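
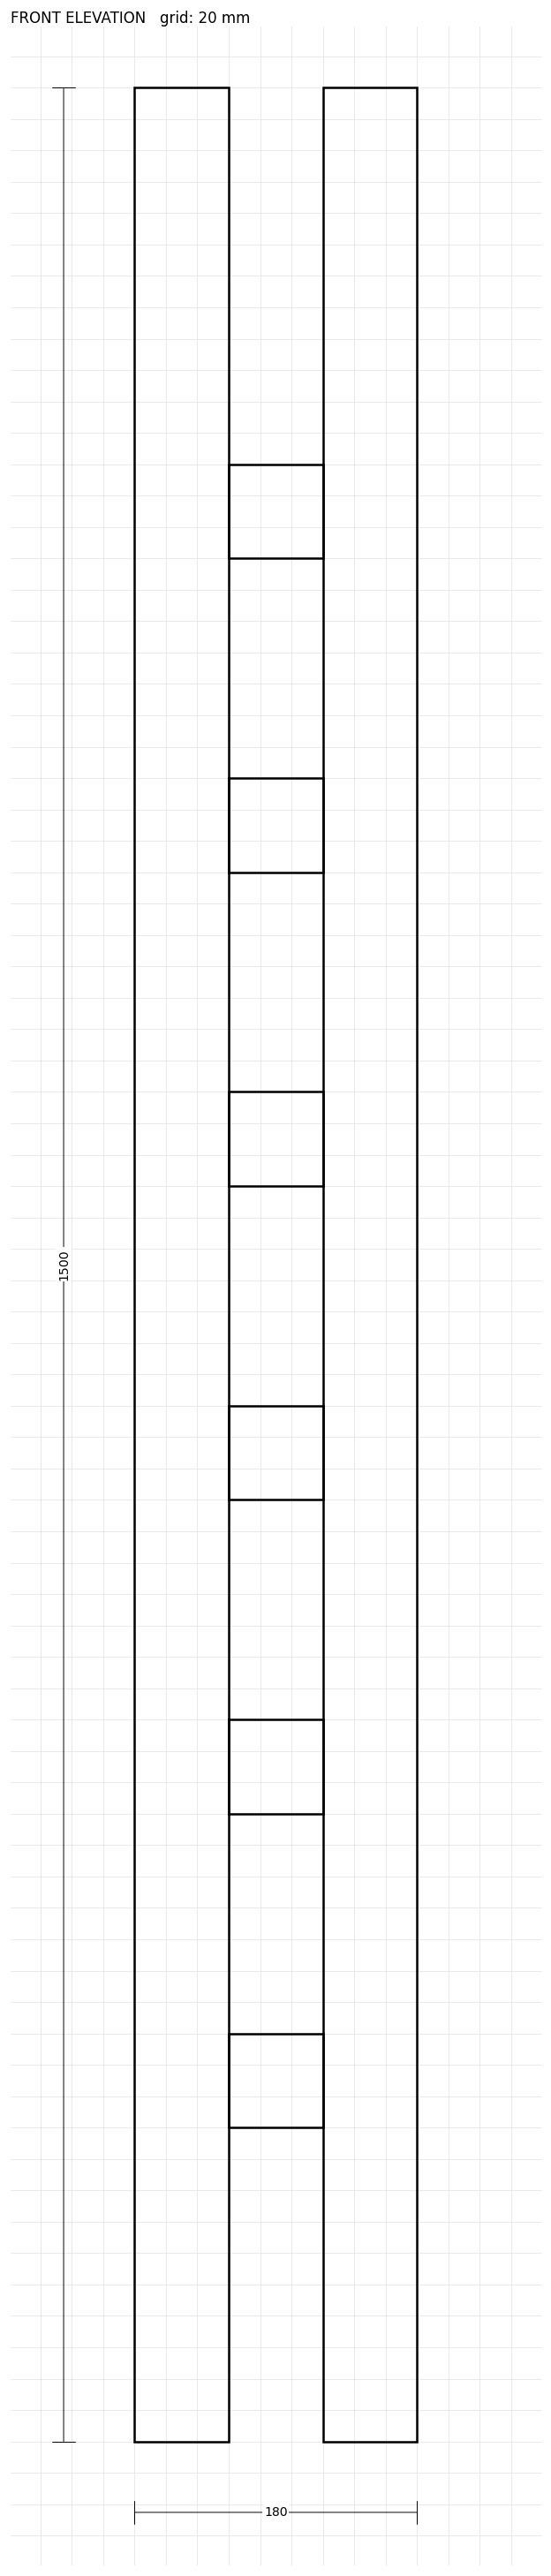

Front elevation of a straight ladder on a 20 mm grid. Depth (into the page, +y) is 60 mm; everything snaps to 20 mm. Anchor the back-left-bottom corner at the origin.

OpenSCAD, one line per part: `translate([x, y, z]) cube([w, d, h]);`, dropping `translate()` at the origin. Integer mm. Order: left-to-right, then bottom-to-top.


cube([60, 60, 1500]);
translate([60, 0, 200]) cube([60, 60, 60]);
translate([60, 0, 400]) cube([60, 60, 60]);
translate([60, 0, 600]) cube([60, 60, 60]);
translate([60, 0, 800]) cube([60, 60, 60]);
translate([60, 0, 1000]) cube([60, 60, 60]);
translate([60, 0, 1200]) cube([60, 60, 60]);
translate([120, 0, 0]) cube([60, 60, 1500]);


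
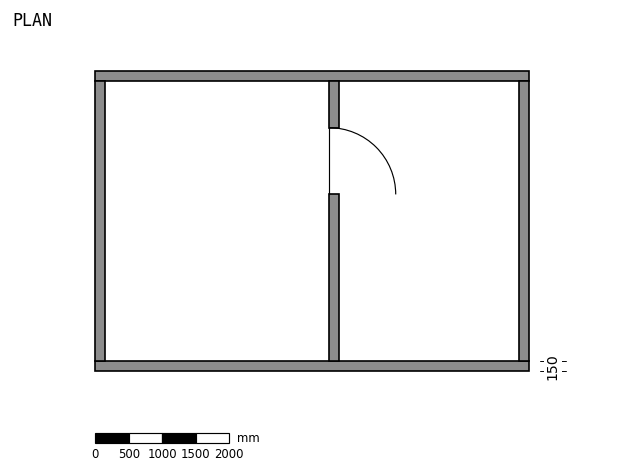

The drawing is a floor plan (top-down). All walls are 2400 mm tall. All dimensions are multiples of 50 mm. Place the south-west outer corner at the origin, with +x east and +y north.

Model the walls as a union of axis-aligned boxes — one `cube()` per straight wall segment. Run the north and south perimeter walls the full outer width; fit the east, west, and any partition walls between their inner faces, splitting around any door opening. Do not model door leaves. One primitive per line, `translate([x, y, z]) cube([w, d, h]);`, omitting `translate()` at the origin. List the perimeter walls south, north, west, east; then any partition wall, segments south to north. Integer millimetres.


cube([6500, 150, 2400]);
translate([0, 4350, 0]) cube([6500, 150, 2400]);
translate([0, 150, 0]) cube([150, 4200, 2400]);
translate([6350, 150, 0]) cube([150, 4200, 2400]);
translate([3500, 150, 0]) cube([150, 2500, 2400]);
translate([3500, 3650, 0]) cube([150, 700, 2400]);


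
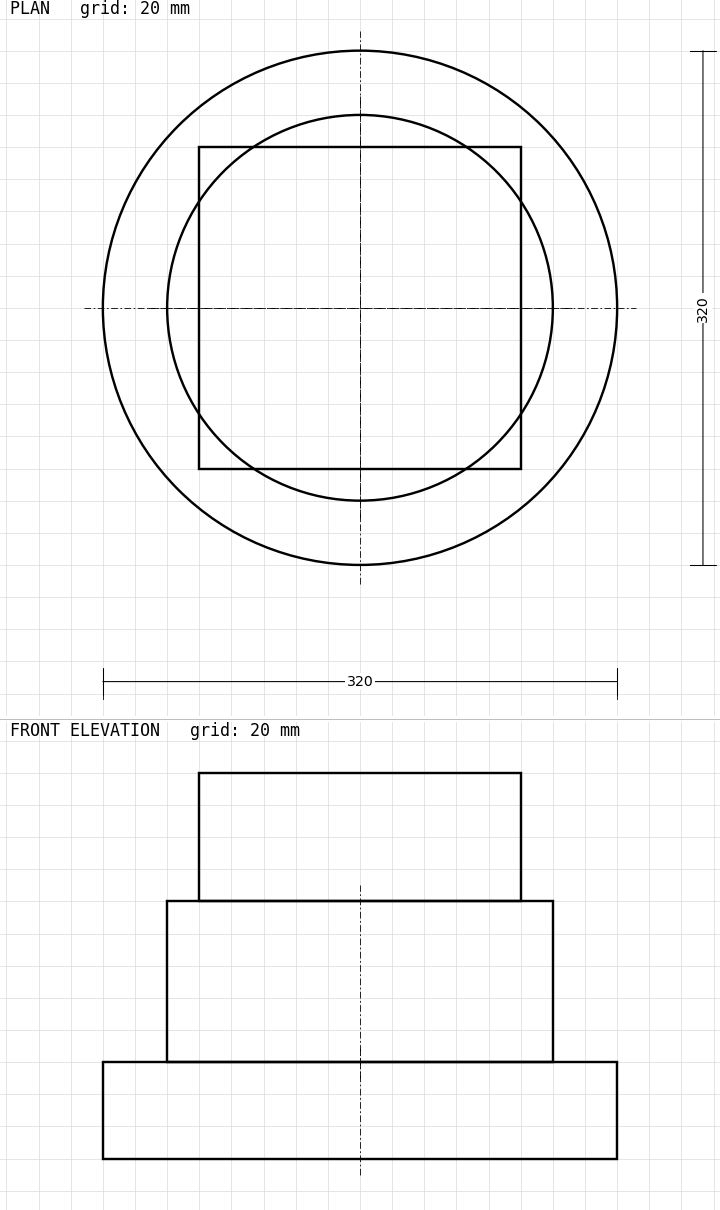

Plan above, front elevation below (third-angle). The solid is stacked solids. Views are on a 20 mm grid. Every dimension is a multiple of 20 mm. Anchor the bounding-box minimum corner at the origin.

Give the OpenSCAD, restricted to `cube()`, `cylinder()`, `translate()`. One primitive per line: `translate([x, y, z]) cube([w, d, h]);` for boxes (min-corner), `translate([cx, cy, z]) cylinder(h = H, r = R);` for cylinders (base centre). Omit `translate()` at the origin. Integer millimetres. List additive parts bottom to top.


translate([160, 160, 0]) cylinder(h = 60, r = 160);
translate([160, 160, 60]) cylinder(h = 100, r = 120);
translate([60, 60, 160]) cube([200, 200, 80]);


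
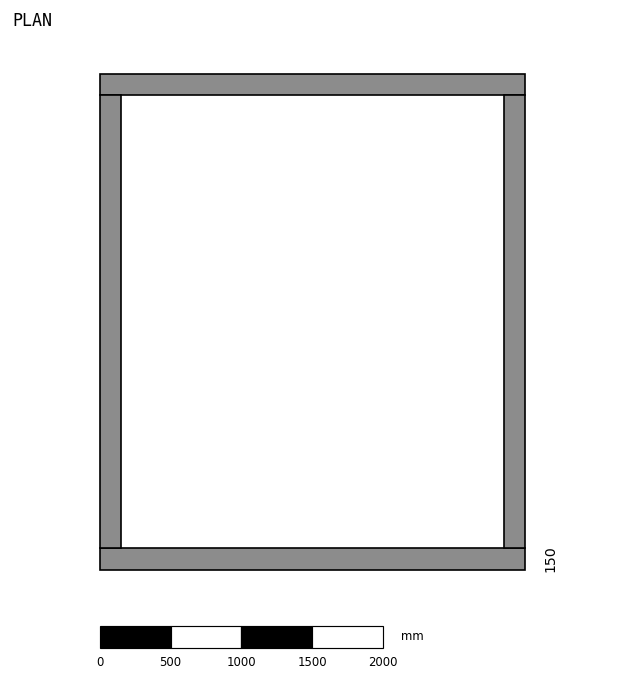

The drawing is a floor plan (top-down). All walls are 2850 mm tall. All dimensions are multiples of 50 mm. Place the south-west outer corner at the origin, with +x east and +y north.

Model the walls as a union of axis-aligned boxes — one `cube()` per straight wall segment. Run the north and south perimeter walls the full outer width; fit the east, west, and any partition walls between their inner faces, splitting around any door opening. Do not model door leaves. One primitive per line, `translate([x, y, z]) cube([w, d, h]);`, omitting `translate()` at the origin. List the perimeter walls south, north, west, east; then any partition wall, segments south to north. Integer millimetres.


cube([3000, 150, 2850]);
translate([0, 3350, 0]) cube([3000, 150, 2850]);
translate([0, 150, 0]) cube([150, 3200, 2850]);
translate([2850, 150, 0]) cube([150, 3200, 2850]);


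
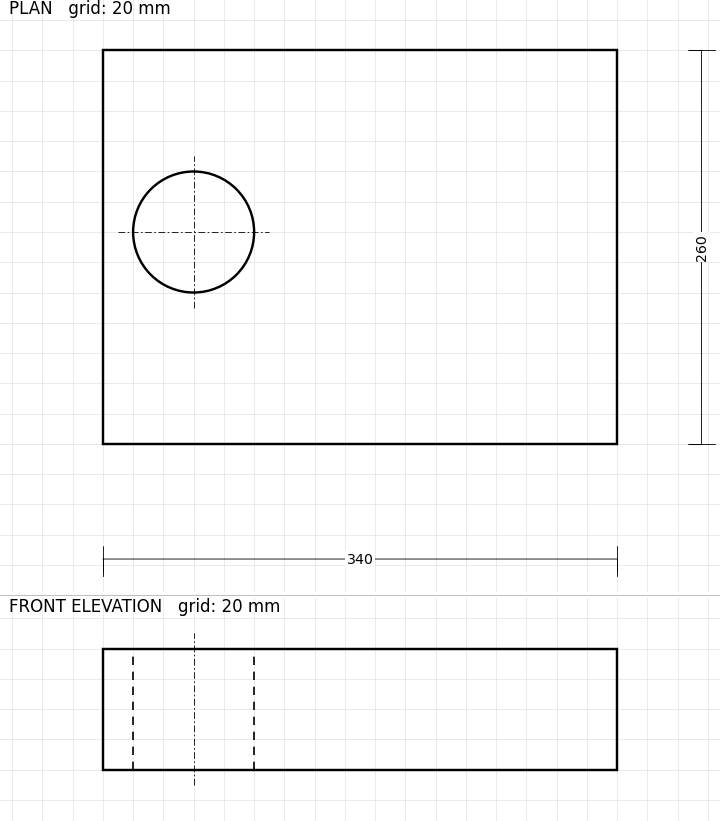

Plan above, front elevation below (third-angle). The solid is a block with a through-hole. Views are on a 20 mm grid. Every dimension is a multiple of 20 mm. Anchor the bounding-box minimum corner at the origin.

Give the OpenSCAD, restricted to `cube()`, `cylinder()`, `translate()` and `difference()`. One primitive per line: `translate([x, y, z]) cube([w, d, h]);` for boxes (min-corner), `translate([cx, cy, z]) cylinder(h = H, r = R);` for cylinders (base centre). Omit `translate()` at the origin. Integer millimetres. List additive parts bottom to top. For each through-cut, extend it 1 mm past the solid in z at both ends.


difference() {
  cube([340, 260, 80]);
  translate([60, 140, -1]) cylinder(h = 82, r = 40);
}


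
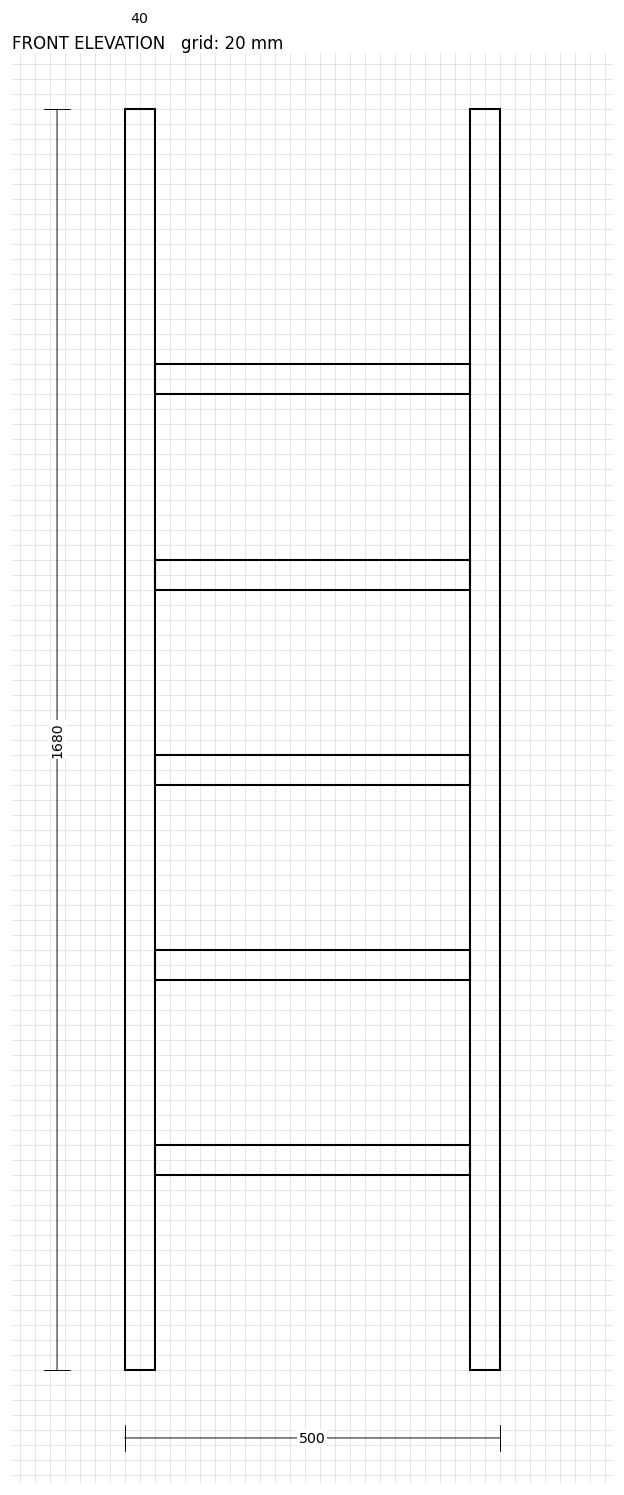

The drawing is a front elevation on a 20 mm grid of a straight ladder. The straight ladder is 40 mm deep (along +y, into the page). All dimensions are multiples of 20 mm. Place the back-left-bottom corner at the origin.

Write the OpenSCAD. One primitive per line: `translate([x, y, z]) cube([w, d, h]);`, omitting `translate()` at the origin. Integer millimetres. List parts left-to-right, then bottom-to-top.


cube([40, 40, 1680]);
translate([40, 0, 260]) cube([420, 40, 40]);
translate([40, 0, 520]) cube([420, 40, 40]);
translate([40, 0, 780]) cube([420, 40, 40]);
translate([40, 0, 1040]) cube([420, 40, 40]);
translate([40, 0, 1300]) cube([420, 40, 40]);
translate([460, 0, 0]) cube([40, 40, 1680]);


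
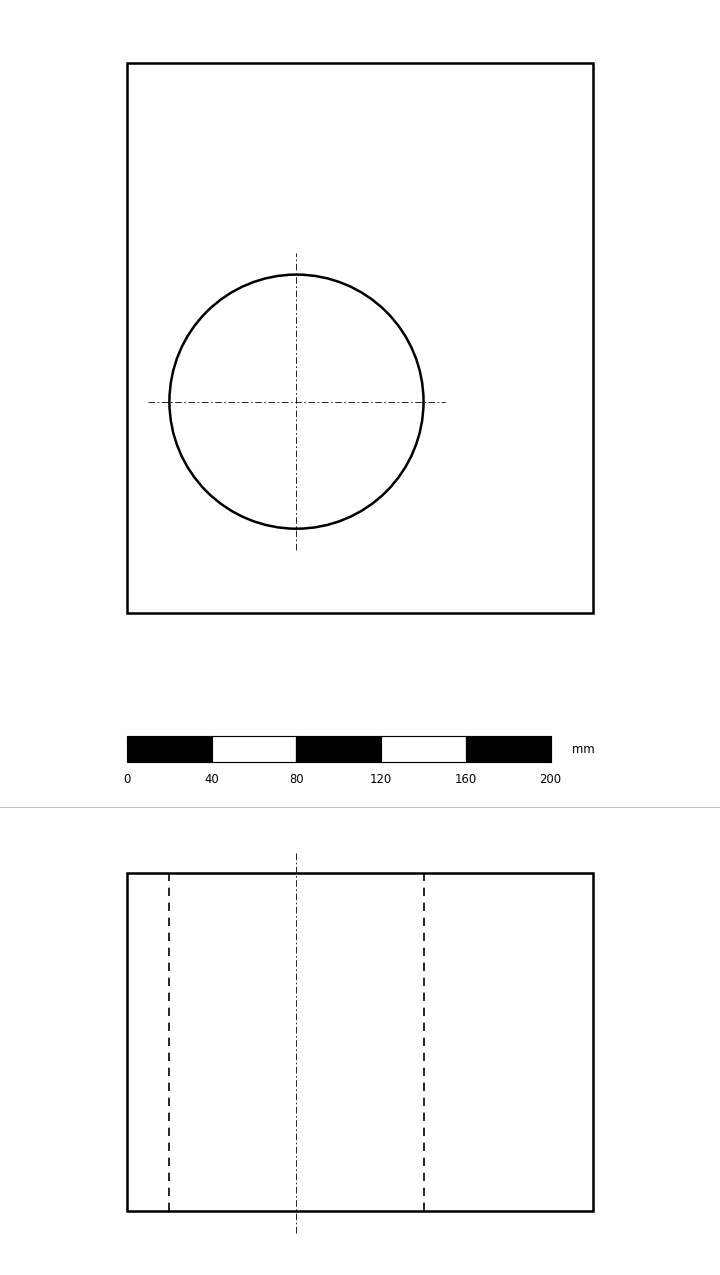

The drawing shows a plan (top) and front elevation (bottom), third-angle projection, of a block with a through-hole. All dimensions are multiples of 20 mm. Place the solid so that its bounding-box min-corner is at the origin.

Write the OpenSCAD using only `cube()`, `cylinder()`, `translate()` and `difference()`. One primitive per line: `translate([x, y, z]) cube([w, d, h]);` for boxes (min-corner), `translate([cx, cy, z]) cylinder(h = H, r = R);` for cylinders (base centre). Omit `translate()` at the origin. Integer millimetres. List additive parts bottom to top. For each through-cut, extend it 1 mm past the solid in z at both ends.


difference() {
  cube([220, 260, 160]);
  translate([80, 100, -1]) cylinder(h = 162, r = 60);
}


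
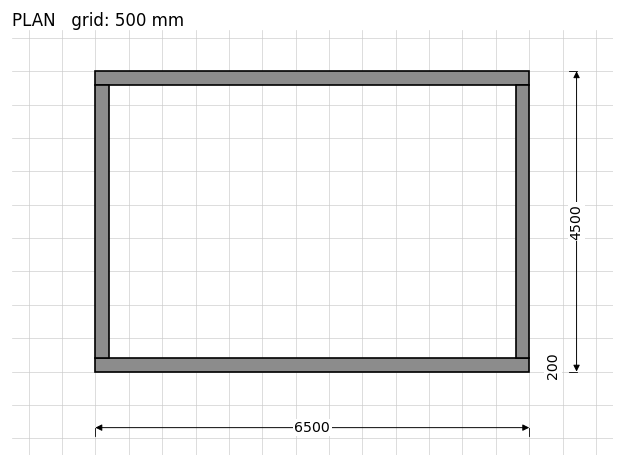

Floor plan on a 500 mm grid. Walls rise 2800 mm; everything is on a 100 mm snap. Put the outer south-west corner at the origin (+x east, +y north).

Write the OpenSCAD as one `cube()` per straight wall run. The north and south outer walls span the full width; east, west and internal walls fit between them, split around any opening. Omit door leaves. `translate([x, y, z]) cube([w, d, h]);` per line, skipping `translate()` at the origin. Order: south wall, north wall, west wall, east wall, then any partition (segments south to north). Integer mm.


cube([6500, 200, 2800]);
translate([0, 4300, 0]) cube([6500, 200, 2800]);
translate([0, 200, 0]) cube([200, 4100, 2800]);
translate([6300, 200, 0]) cube([200, 4100, 2800]);


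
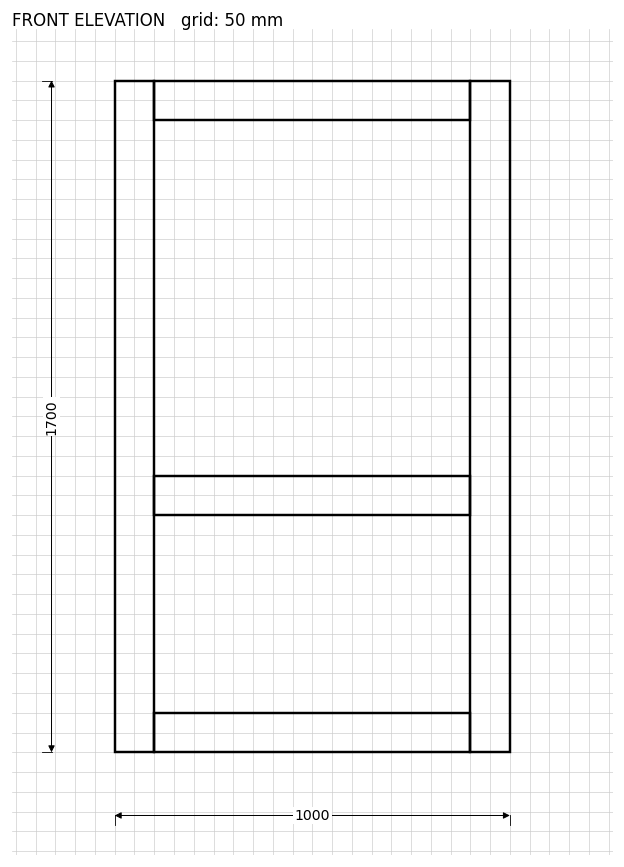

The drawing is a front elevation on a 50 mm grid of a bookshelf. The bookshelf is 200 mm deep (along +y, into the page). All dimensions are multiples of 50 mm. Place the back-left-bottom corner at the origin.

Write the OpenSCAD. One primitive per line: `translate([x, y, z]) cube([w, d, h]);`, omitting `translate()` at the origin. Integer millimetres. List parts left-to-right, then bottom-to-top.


cube([100, 200, 1700]);
translate([100, 0, 0]) cube([800, 200, 100]);
translate([100, 0, 600]) cube([800, 200, 100]);
translate([100, 0, 1600]) cube([800, 200, 100]);
translate([900, 0, 0]) cube([100, 200, 1700]);


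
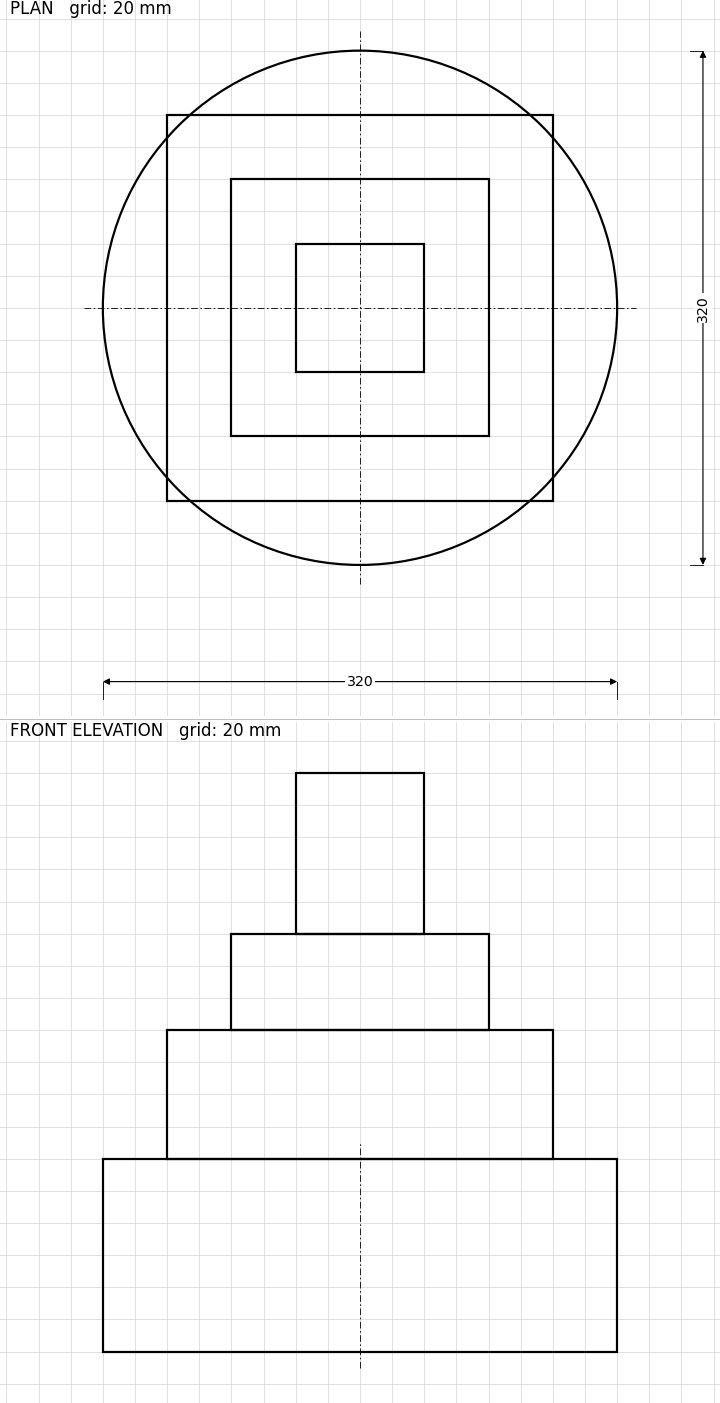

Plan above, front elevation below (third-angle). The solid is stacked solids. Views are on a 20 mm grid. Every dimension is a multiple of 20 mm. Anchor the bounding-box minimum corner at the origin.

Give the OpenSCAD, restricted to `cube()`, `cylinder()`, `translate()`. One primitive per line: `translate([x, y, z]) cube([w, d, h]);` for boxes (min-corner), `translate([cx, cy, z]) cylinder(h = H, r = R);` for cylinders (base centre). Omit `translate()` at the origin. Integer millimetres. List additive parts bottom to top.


translate([160, 160, 0]) cylinder(h = 120, r = 160);
translate([40, 40, 120]) cube([240, 240, 80]);
translate([80, 80, 200]) cube([160, 160, 60]);
translate([120, 120, 260]) cube([80, 80, 100]);


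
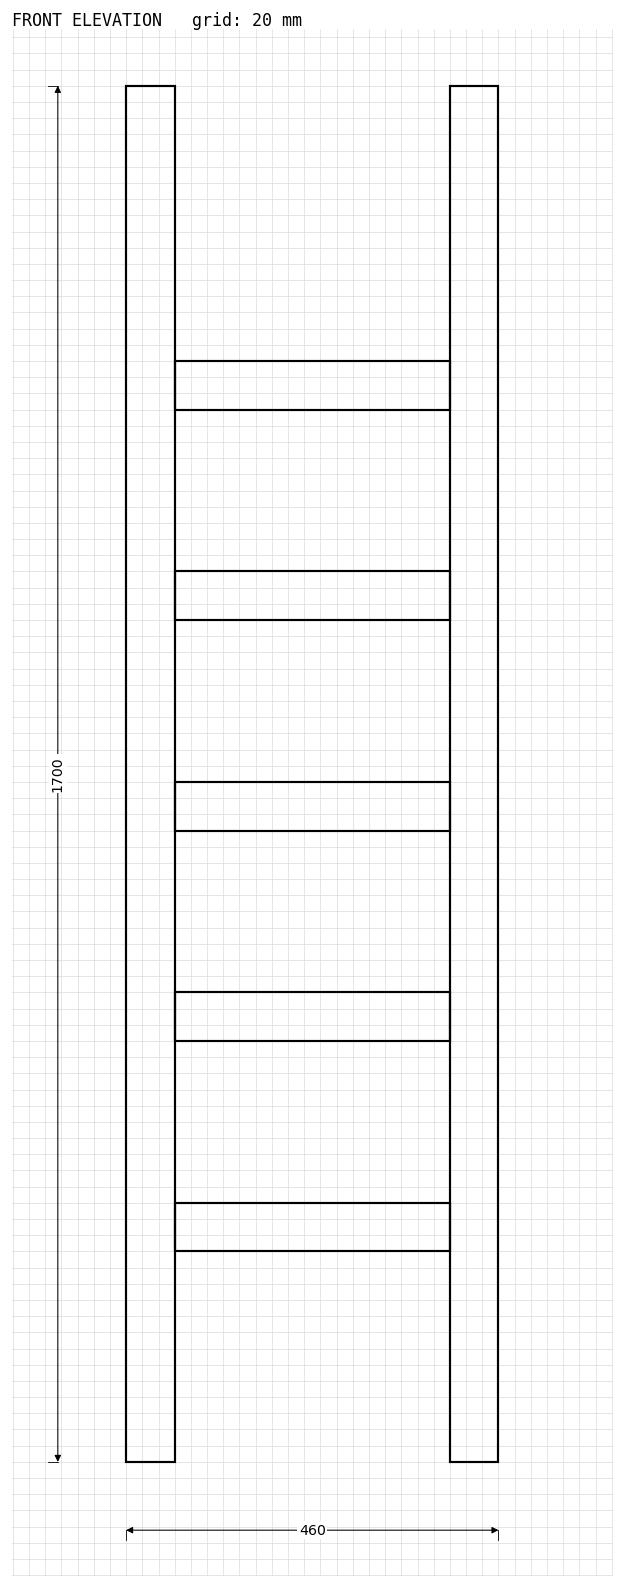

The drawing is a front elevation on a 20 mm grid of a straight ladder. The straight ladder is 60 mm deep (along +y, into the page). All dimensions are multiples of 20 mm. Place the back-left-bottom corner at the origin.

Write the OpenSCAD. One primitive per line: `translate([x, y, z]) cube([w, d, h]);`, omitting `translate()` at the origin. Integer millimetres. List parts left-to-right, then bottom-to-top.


cube([60, 60, 1700]);
translate([60, 0, 260]) cube([340, 60, 60]);
translate([60, 0, 520]) cube([340, 60, 60]);
translate([60, 0, 780]) cube([340, 60, 60]);
translate([60, 0, 1040]) cube([340, 60, 60]);
translate([60, 0, 1300]) cube([340, 60, 60]);
translate([400, 0, 0]) cube([60, 60, 1700]);


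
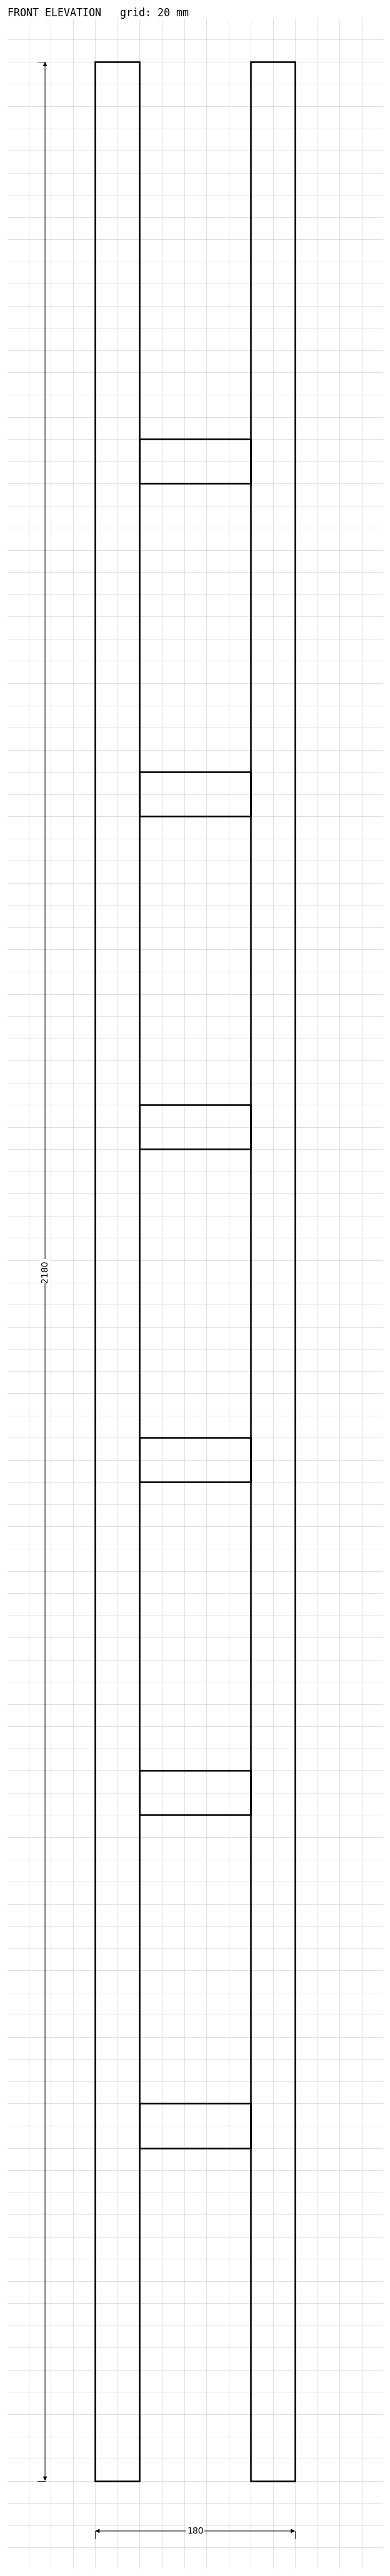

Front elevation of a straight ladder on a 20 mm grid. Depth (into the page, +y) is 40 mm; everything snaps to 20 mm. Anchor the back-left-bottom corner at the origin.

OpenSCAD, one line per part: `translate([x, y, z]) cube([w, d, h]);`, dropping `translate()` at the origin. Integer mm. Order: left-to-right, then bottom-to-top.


cube([40, 40, 2180]);
translate([40, 0, 300]) cube([100, 40, 40]);
translate([40, 0, 600]) cube([100, 40, 40]);
translate([40, 0, 900]) cube([100, 40, 40]);
translate([40, 0, 1200]) cube([100, 40, 40]);
translate([40, 0, 1500]) cube([100, 40, 40]);
translate([40, 0, 1800]) cube([100, 40, 40]);
translate([140, 0, 0]) cube([40, 40, 2180]);


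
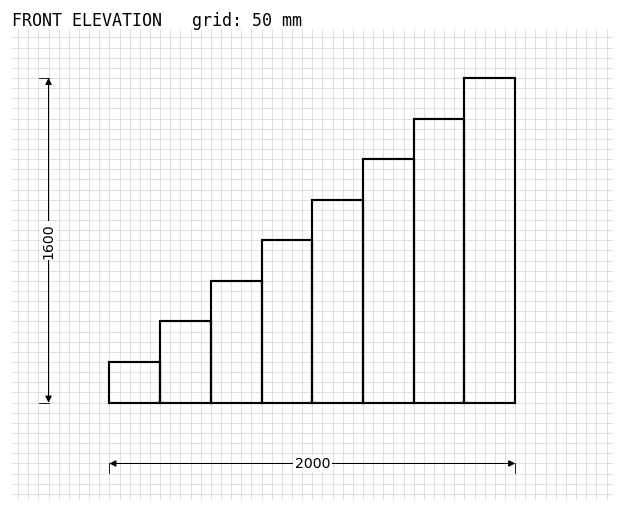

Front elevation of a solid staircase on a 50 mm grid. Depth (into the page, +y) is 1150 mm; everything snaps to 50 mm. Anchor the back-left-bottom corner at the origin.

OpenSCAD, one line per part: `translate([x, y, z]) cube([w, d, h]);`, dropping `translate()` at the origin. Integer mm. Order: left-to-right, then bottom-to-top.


cube([250, 1150, 200]);
translate([250, 0, 0]) cube([250, 1150, 400]);
translate([500, 0, 0]) cube([250, 1150, 600]);
translate([750, 0, 0]) cube([250, 1150, 800]);
translate([1000, 0, 0]) cube([250, 1150, 1000]);
translate([1250, 0, 0]) cube([250, 1150, 1200]);
translate([1500, 0, 0]) cube([250, 1150, 1400]);
translate([1750, 0, 0]) cube([250, 1150, 1600]);


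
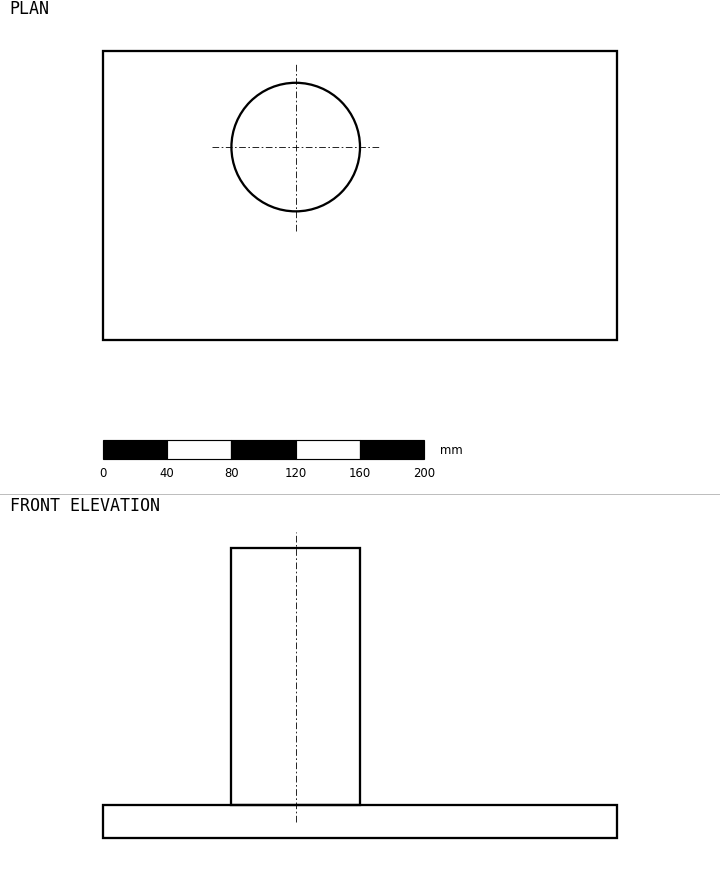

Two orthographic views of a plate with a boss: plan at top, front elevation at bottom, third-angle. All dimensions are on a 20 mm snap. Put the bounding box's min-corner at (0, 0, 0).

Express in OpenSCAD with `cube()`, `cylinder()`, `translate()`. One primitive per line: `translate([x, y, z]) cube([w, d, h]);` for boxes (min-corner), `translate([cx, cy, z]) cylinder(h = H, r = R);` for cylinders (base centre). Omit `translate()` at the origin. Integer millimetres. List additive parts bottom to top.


cube([320, 180, 20]);
translate([120, 120, 20]) cylinder(h = 160, r = 40);


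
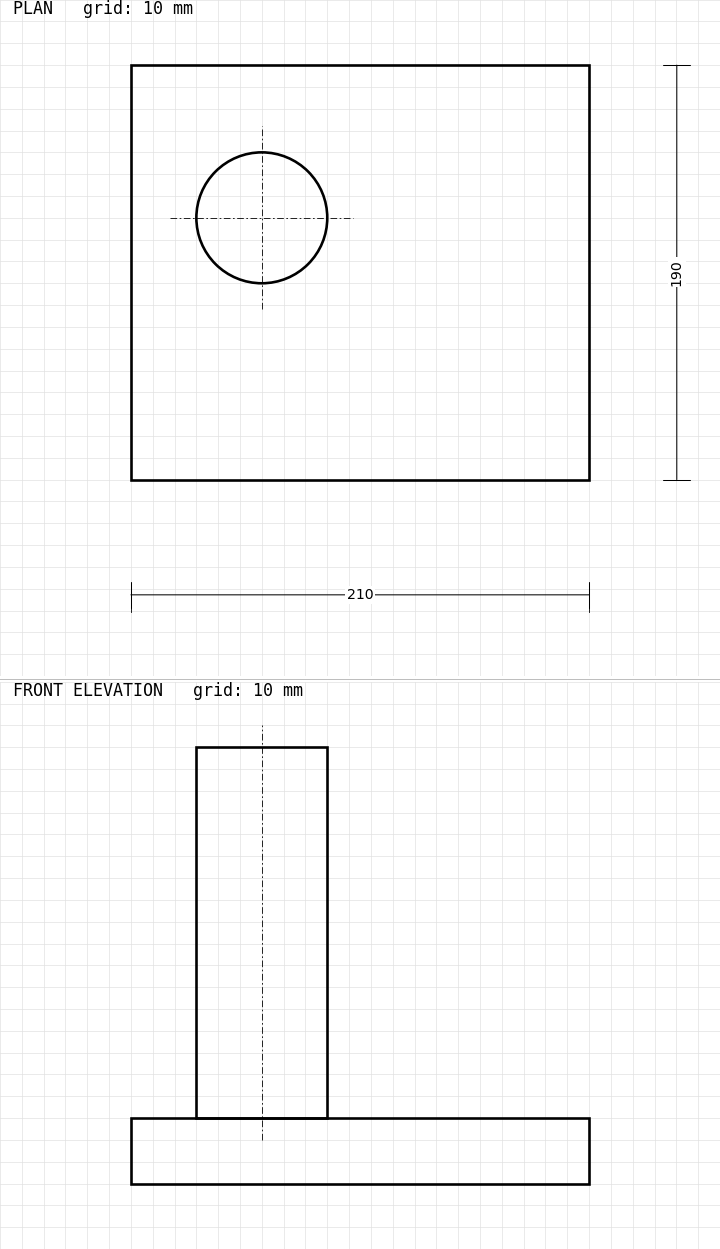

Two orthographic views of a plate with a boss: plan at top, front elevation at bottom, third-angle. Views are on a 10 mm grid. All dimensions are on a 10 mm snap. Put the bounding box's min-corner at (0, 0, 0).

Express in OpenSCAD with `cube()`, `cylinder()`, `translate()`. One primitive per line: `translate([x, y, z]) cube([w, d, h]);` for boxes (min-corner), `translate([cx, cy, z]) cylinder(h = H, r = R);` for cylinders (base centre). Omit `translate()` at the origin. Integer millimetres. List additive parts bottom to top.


cube([210, 190, 30]);
translate([60, 120, 30]) cylinder(h = 170, r = 30);


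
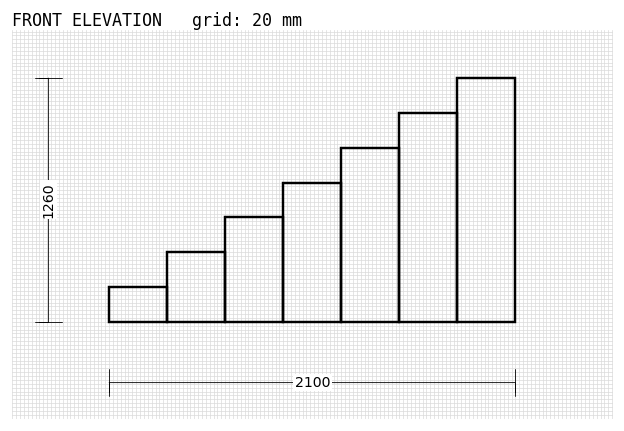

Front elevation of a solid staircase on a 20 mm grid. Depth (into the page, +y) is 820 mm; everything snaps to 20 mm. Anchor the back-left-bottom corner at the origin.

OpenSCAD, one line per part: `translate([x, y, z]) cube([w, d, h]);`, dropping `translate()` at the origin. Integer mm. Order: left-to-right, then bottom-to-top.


cube([300, 820, 180]);
translate([300, 0, 0]) cube([300, 820, 360]);
translate([600, 0, 0]) cube([300, 820, 540]);
translate([900, 0, 0]) cube([300, 820, 720]);
translate([1200, 0, 0]) cube([300, 820, 900]);
translate([1500, 0, 0]) cube([300, 820, 1080]);
translate([1800, 0, 0]) cube([300, 820, 1260]);


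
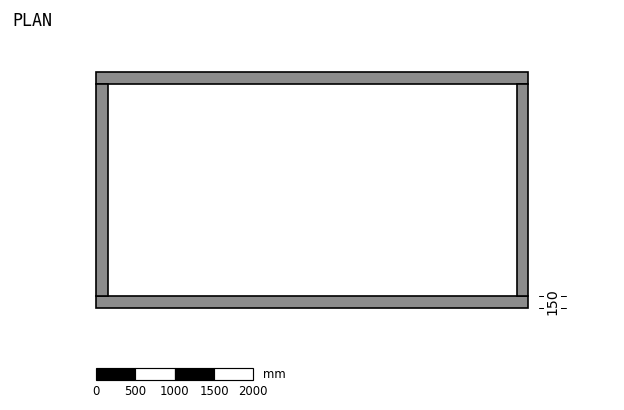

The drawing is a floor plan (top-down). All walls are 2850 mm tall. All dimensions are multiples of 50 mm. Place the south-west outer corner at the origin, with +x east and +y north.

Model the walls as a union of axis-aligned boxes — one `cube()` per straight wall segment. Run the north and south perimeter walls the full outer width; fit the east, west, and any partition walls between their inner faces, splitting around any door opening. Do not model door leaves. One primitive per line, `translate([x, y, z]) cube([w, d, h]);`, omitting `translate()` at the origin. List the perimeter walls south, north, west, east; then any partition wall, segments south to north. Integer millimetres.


cube([5500, 150, 2850]);
translate([0, 2850, 0]) cube([5500, 150, 2850]);
translate([0, 150, 0]) cube([150, 2700, 2850]);
translate([5350, 150, 0]) cube([150, 2700, 2850]);


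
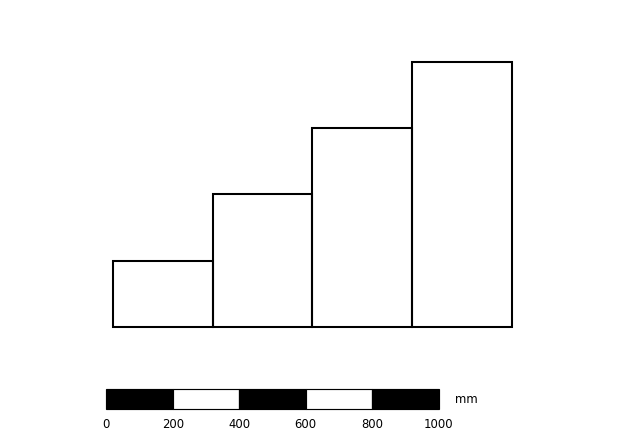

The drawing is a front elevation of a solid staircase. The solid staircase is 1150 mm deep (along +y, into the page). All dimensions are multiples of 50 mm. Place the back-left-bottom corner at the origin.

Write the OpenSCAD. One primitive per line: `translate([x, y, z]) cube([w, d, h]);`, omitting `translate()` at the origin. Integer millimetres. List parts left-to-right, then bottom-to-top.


cube([300, 1150, 200]);
translate([300, 0, 0]) cube([300, 1150, 400]);
translate([600, 0, 0]) cube([300, 1150, 600]);
translate([900, 0, 0]) cube([300, 1150, 800]);


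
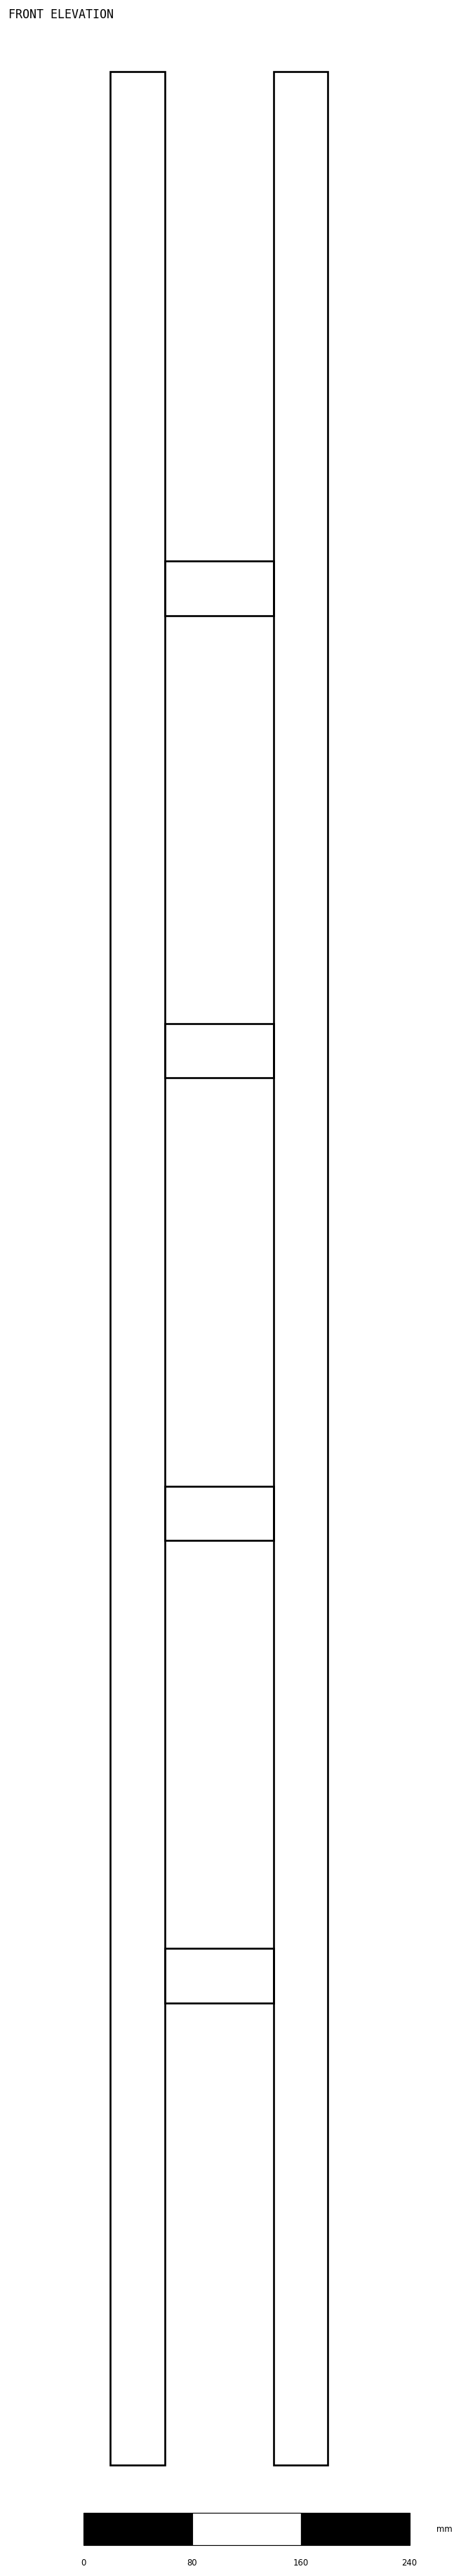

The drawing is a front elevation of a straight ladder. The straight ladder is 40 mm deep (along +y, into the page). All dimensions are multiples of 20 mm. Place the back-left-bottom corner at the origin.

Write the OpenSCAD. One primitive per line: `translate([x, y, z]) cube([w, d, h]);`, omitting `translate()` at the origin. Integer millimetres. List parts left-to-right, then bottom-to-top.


cube([40, 40, 1760]);
translate([40, 0, 340]) cube([80, 40, 40]);
translate([40, 0, 680]) cube([80, 40, 40]);
translate([40, 0, 1020]) cube([80, 40, 40]);
translate([40, 0, 1360]) cube([80, 40, 40]);
translate([120, 0, 0]) cube([40, 40, 1760]);


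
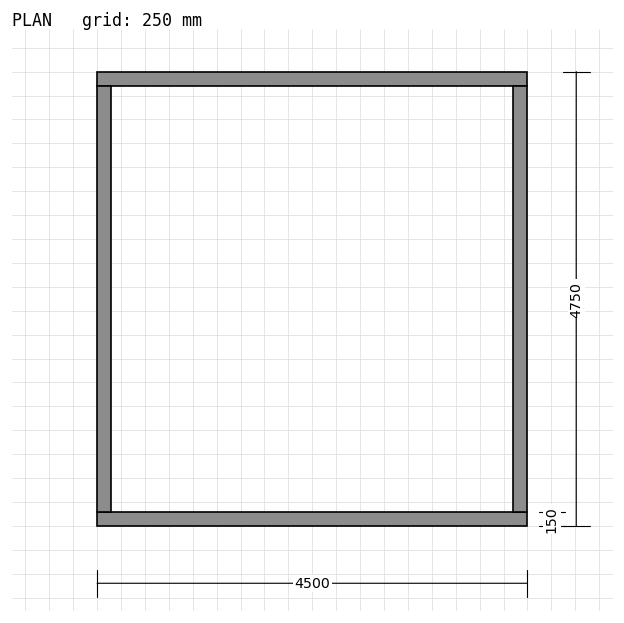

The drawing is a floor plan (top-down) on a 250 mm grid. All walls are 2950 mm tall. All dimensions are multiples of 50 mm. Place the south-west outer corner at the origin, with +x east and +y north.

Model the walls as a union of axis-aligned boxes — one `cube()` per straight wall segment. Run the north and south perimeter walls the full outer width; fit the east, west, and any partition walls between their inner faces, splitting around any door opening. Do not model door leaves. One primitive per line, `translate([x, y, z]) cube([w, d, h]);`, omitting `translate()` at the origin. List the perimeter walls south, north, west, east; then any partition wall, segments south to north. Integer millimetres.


cube([4500, 150, 2950]);
translate([0, 4600, 0]) cube([4500, 150, 2950]);
translate([0, 150, 0]) cube([150, 4450, 2950]);
translate([4350, 150, 0]) cube([150, 4450, 2950]);


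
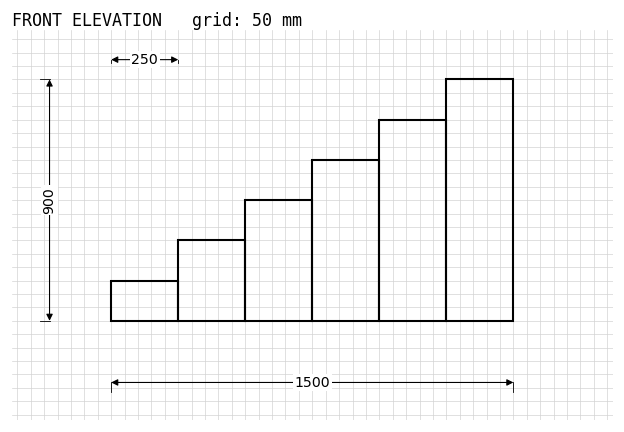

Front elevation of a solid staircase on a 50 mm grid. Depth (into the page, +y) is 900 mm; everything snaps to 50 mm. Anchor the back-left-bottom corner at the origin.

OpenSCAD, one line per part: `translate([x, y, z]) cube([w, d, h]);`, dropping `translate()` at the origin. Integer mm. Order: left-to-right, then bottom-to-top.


cube([250, 900, 150]);
translate([250, 0, 0]) cube([250, 900, 300]);
translate([500, 0, 0]) cube([250, 900, 450]);
translate([750, 0, 0]) cube([250, 900, 600]);
translate([1000, 0, 0]) cube([250, 900, 750]);
translate([1250, 0, 0]) cube([250, 900, 900]);


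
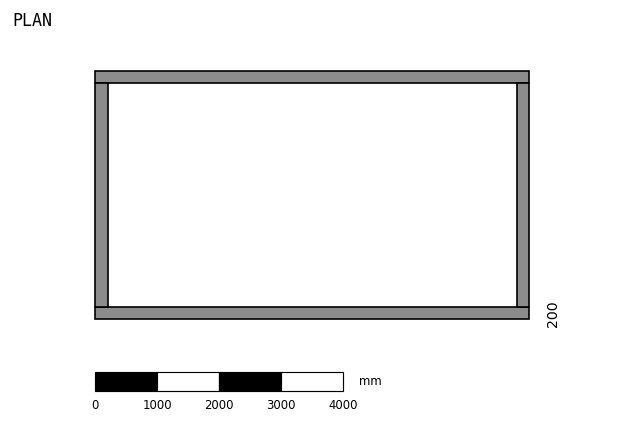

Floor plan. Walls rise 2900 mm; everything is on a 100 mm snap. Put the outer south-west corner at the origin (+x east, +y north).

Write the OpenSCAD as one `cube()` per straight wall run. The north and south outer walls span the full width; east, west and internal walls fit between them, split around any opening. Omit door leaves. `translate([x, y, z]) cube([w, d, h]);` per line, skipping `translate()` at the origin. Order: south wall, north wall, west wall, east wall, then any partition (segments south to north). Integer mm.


cube([7000, 200, 2900]);
translate([0, 3800, 0]) cube([7000, 200, 2900]);
translate([0, 200, 0]) cube([200, 3600, 2900]);
translate([6800, 200, 0]) cube([200, 3600, 2900]);


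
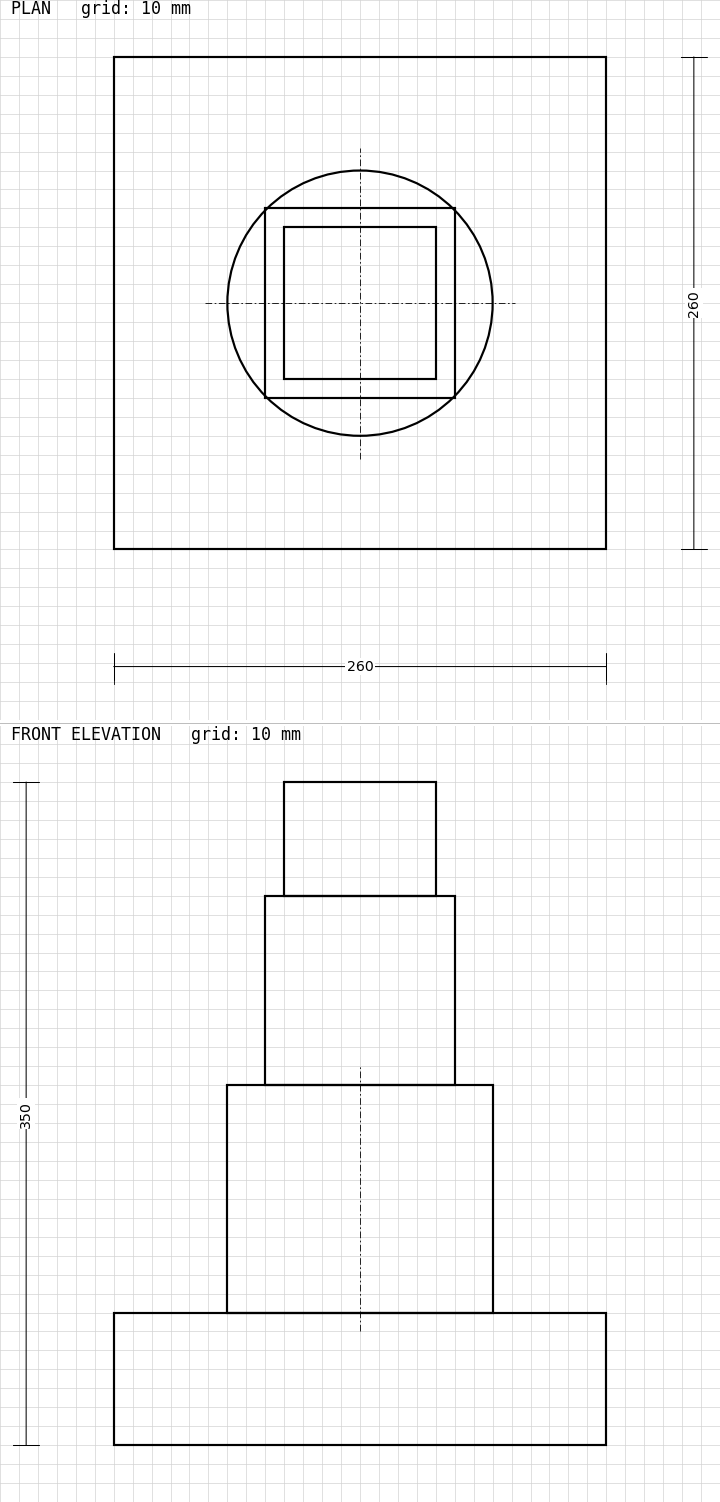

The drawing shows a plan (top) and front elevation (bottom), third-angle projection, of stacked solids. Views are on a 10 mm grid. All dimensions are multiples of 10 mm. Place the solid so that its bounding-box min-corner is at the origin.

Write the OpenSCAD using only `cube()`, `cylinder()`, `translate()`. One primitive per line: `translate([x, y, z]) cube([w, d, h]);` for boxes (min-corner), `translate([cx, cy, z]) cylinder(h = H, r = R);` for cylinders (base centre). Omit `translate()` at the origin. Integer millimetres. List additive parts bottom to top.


cube([260, 260, 70]);
translate([130, 130, 70]) cylinder(h = 120, r = 70);
translate([80, 80, 190]) cube([100, 100, 100]);
translate([90, 90, 290]) cube([80, 80, 60]);


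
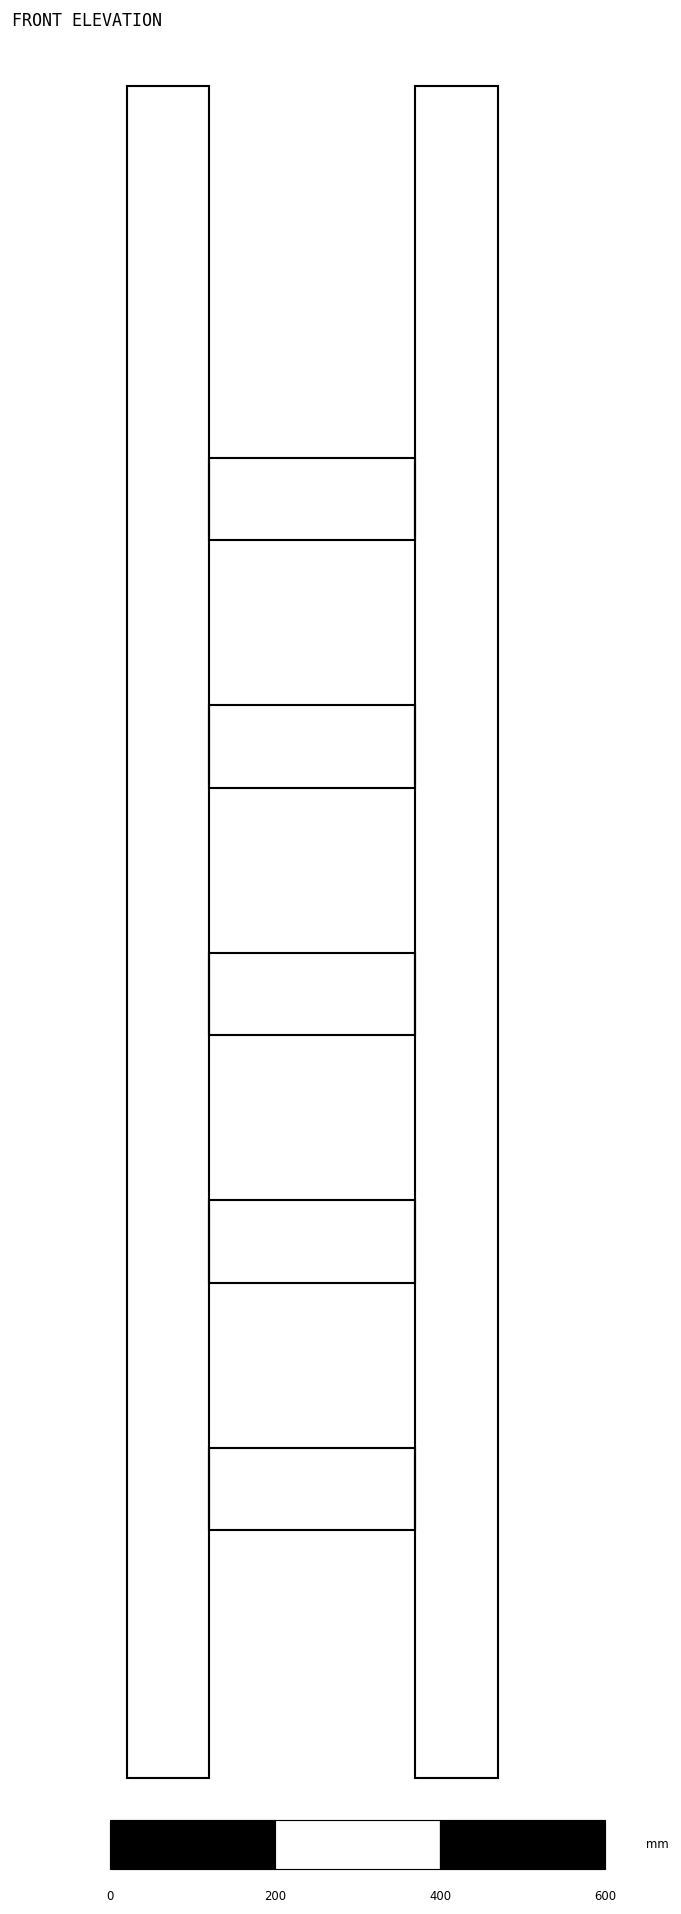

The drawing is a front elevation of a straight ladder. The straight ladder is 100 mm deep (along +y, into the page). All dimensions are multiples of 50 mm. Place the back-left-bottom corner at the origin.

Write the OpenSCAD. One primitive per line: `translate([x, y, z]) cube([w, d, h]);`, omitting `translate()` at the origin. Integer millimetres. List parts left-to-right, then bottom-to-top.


cube([100, 100, 2050]);
translate([100, 0, 300]) cube([250, 100, 100]);
translate([100, 0, 600]) cube([250, 100, 100]);
translate([100, 0, 900]) cube([250, 100, 100]);
translate([100, 0, 1200]) cube([250, 100, 100]);
translate([100, 0, 1500]) cube([250, 100, 100]);
translate([350, 0, 0]) cube([100, 100, 2050]);


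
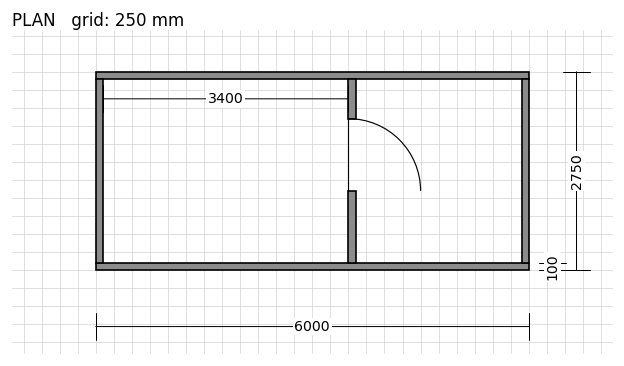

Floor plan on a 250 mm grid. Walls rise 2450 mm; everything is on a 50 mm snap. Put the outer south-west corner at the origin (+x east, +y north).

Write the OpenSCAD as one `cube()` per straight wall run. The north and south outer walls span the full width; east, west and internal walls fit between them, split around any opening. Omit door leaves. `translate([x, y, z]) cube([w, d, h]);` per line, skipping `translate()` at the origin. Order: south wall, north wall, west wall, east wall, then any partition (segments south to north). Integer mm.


cube([6000, 100, 2450]);
translate([0, 2650, 0]) cube([6000, 100, 2450]);
translate([0, 100, 0]) cube([100, 2550, 2450]);
translate([5900, 100, 0]) cube([100, 2550, 2450]);
translate([3500, 100, 0]) cube([100, 1000, 2450]);
translate([3500, 2100, 0]) cube([100, 550, 2450]);


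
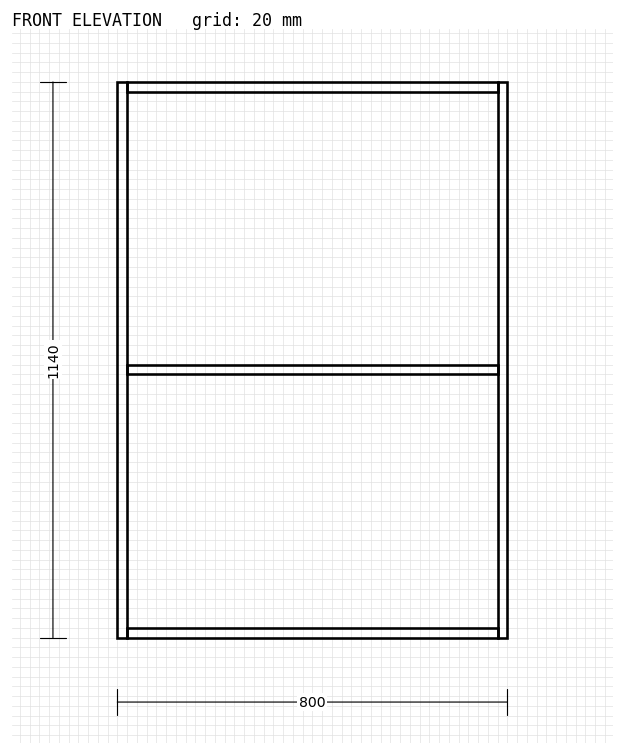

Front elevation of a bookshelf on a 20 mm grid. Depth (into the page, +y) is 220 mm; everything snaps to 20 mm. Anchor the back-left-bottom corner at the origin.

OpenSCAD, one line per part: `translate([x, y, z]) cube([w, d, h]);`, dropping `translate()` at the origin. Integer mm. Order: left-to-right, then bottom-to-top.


cube([20, 220, 1140]);
translate([20, 0, 0]) cube([760, 220, 20]);
translate([20, 0, 540]) cube([760, 220, 20]);
translate([20, 0, 1120]) cube([760, 220, 20]);
translate([780, 0, 0]) cube([20, 220, 1140]);


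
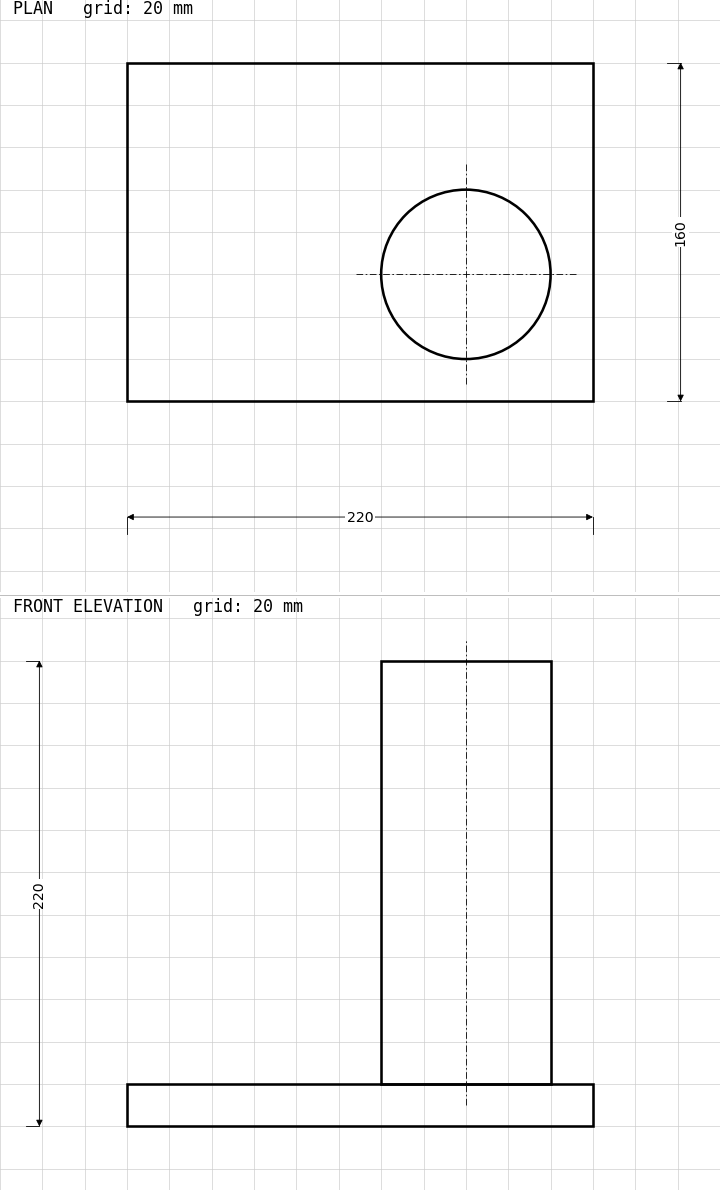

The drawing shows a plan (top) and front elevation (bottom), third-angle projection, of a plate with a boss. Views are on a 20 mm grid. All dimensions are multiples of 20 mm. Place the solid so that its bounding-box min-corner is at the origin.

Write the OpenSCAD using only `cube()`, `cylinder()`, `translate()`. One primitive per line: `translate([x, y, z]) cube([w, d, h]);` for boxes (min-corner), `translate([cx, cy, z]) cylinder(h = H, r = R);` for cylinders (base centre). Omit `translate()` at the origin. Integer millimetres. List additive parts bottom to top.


cube([220, 160, 20]);
translate([160, 60, 20]) cylinder(h = 200, r = 40);


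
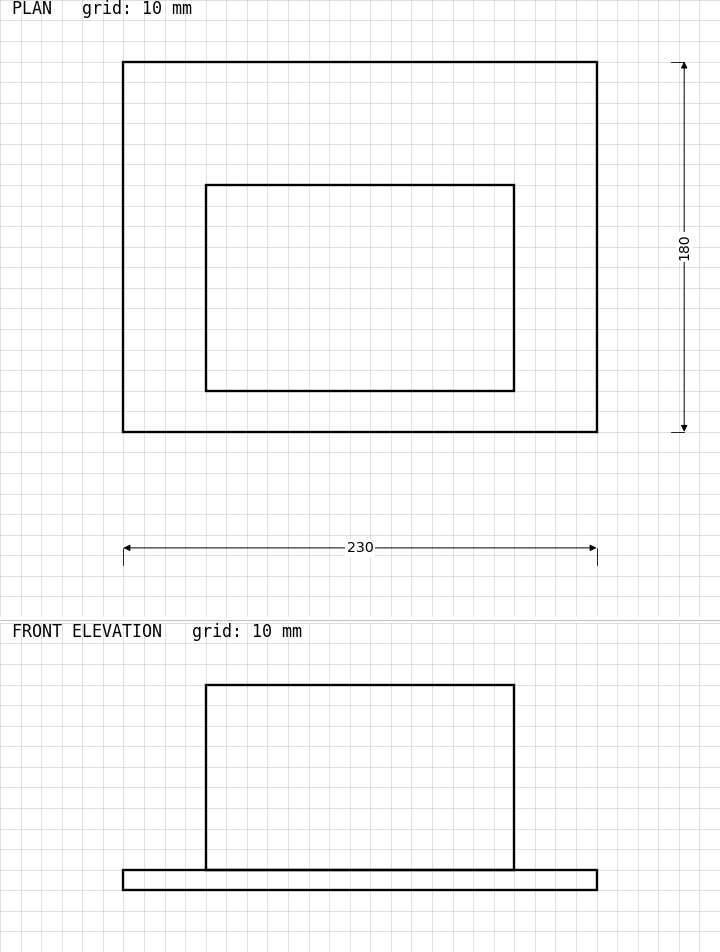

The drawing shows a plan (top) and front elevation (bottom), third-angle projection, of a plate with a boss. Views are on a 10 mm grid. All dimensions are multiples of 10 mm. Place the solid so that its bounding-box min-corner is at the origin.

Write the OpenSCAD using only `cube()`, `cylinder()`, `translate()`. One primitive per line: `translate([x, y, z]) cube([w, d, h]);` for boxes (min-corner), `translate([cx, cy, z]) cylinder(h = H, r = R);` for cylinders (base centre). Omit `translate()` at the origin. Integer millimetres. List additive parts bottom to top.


cube([230, 180, 10]);
translate([40, 20, 10]) cube([150, 100, 90]);


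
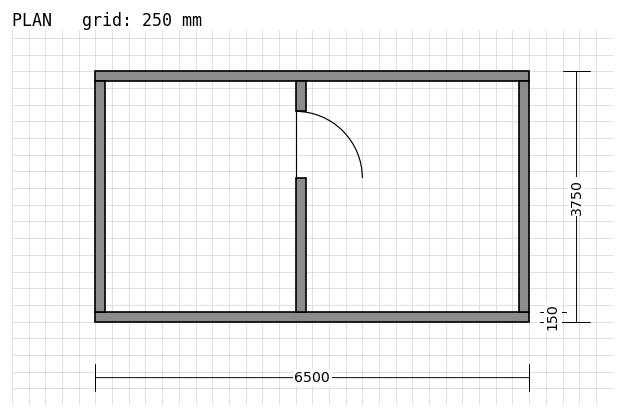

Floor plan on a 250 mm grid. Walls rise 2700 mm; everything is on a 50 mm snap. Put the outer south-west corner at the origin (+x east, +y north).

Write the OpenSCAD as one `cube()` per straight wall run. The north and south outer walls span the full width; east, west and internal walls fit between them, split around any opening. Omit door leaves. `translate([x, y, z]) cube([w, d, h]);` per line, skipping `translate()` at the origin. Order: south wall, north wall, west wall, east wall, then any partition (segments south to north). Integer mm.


cube([6500, 150, 2700]);
translate([0, 3600, 0]) cube([6500, 150, 2700]);
translate([0, 150, 0]) cube([150, 3450, 2700]);
translate([6350, 150, 0]) cube([150, 3450, 2700]);
translate([3000, 150, 0]) cube([150, 2000, 2700]);
translate([3000, 3150, 0]) cube([150, 450, 2700]);


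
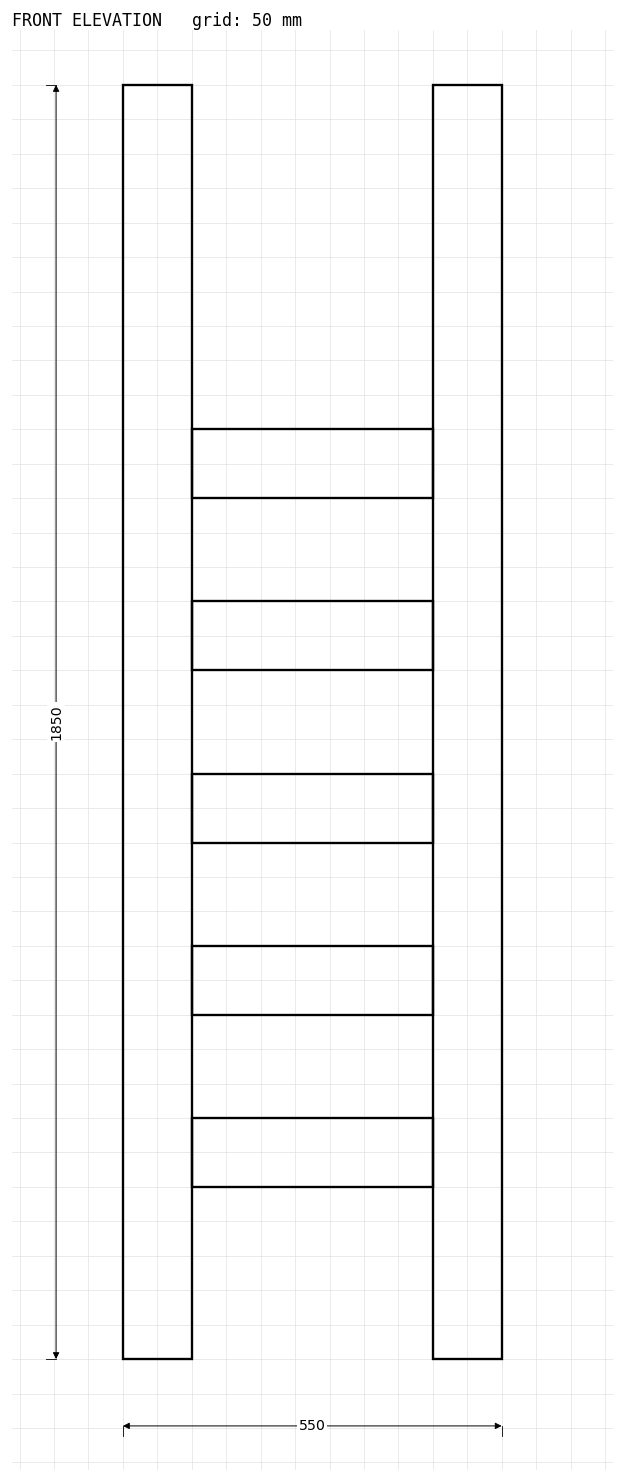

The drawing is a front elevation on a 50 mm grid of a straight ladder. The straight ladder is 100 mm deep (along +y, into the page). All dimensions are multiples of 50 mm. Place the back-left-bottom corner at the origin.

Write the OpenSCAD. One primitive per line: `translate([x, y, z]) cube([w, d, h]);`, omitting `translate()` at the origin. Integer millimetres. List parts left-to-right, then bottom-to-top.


cube([100, 100, 1850]);
translate([100, 0, 250]) cube([350, 100, 100]);
translate([100, 0, 500]) cube([350, 100, 100]);
translate([100, 0, 750]) cube([350, 100, 100]);
translate([100, 0, 1000]) cube([350, 100, 100]);
translate([100, 0, 1250]) cube([350, 100, 100]);
translate([450, 0, 0]) cube([100, 100, 1850]);


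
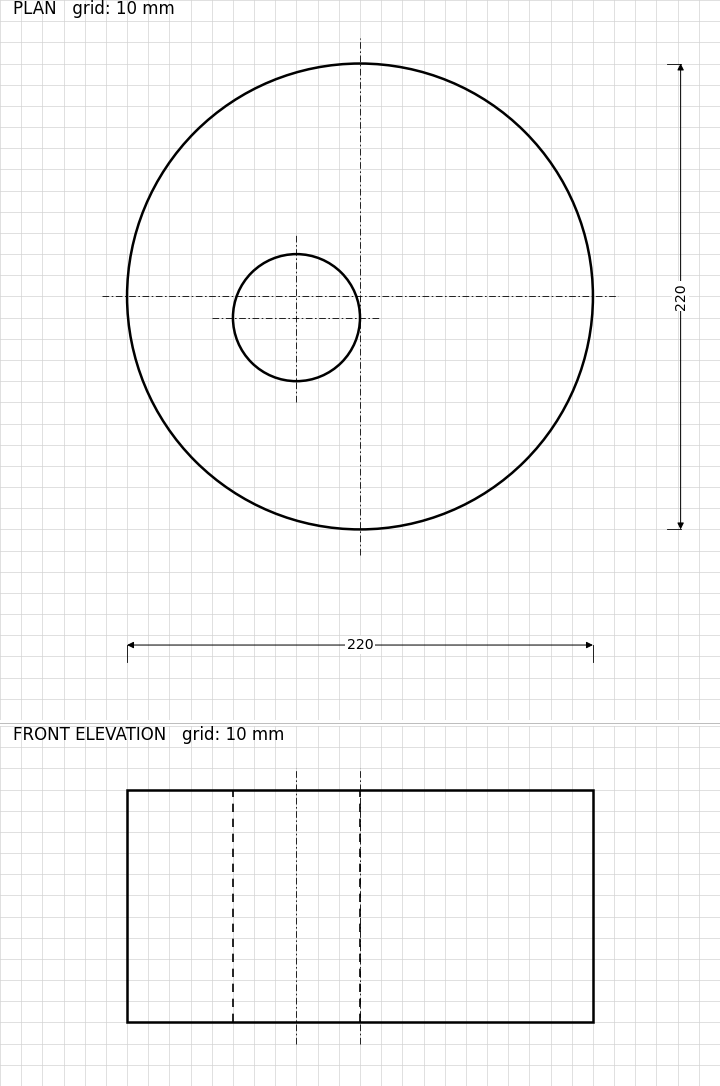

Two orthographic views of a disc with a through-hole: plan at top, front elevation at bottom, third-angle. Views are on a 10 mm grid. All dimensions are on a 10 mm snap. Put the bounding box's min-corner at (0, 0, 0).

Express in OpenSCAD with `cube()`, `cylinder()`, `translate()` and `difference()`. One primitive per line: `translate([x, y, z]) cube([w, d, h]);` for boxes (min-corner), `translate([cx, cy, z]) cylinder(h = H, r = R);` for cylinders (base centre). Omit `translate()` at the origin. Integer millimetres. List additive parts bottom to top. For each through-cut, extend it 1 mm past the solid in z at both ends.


difference() {
  translate([110, 110, 0]) cylinder(h = 110, r = 110);
  translate([80, 100, -1]) cylinder(h = 112, r = 30);
}


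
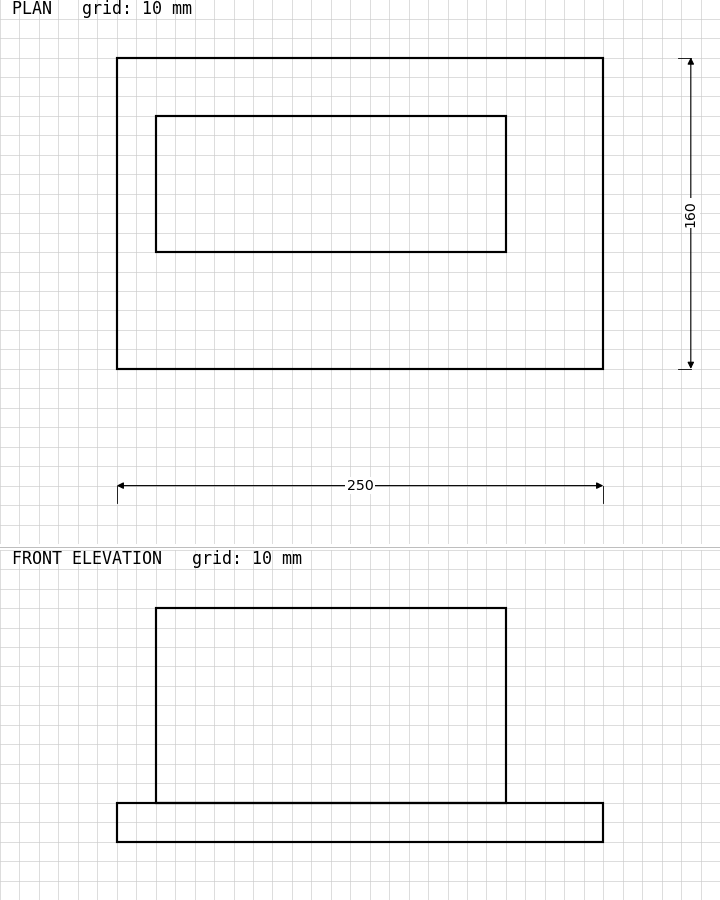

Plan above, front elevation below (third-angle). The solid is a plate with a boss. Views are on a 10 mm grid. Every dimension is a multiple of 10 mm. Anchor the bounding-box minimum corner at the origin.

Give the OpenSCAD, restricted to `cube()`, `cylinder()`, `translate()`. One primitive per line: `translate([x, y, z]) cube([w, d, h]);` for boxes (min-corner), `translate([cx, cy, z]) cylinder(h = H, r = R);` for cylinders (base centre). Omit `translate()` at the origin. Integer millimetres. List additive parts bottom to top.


cube([250, 160, 20]);
translate([20, 60, 20]) cube([180, 70, 100]);


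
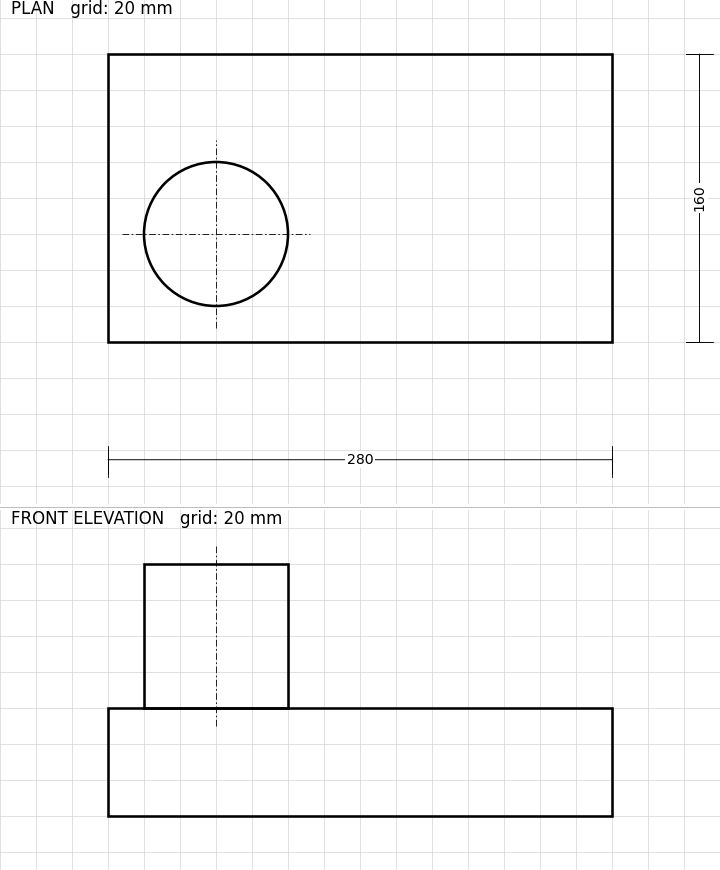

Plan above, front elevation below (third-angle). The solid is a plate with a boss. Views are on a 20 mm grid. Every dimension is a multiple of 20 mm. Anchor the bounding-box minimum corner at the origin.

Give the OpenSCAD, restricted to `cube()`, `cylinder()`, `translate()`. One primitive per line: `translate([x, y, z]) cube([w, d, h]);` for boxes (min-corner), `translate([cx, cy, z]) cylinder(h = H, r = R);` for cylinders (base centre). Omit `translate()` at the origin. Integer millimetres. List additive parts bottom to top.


cube([280, 160, 60]);
translate([60, 60, 60]) cylinder(h = 80, r = 40);


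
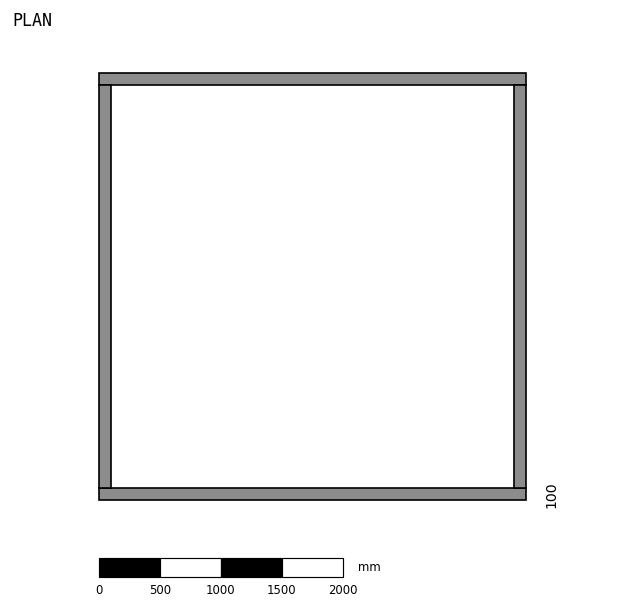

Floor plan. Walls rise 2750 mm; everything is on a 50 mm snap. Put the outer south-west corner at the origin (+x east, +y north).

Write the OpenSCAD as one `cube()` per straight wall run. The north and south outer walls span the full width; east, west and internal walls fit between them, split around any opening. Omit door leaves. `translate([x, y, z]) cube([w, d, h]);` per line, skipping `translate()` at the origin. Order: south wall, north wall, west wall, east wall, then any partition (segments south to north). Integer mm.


cube([3500, 100, 2750]);
translate([0, 3400, 0]) cube([3500, 100, 2750]);
translate([0, 100, 0]) cube([100, 3300, 2750]);
translate([3400, 100, 0]) cube([100, 3300, 2750]);
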